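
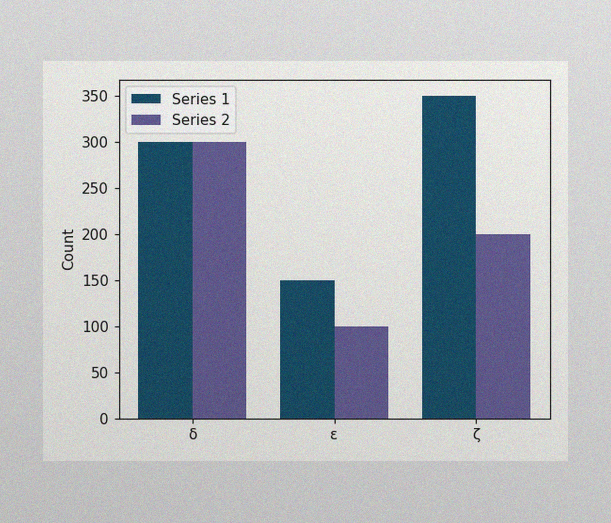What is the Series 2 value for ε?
The image has some photo noise and uneven lighting. The Series 2 bar at ε reaches 100 on the y-axis.

100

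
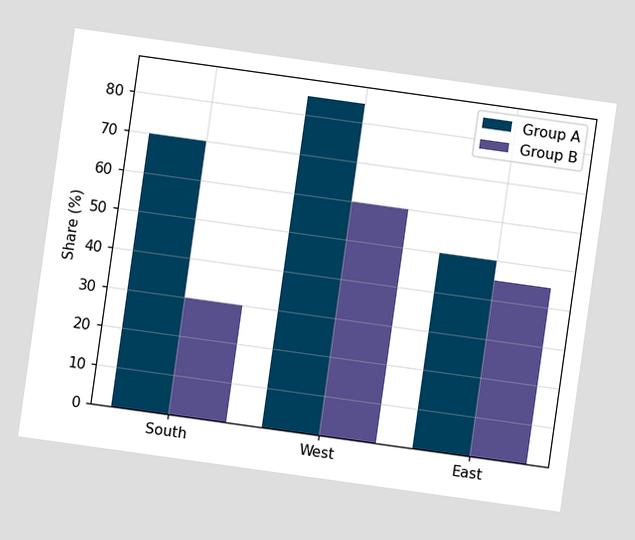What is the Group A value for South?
The chart is tilted about 8° clockwise. The Group A bar at South reaches 70% on the y-axis.

70%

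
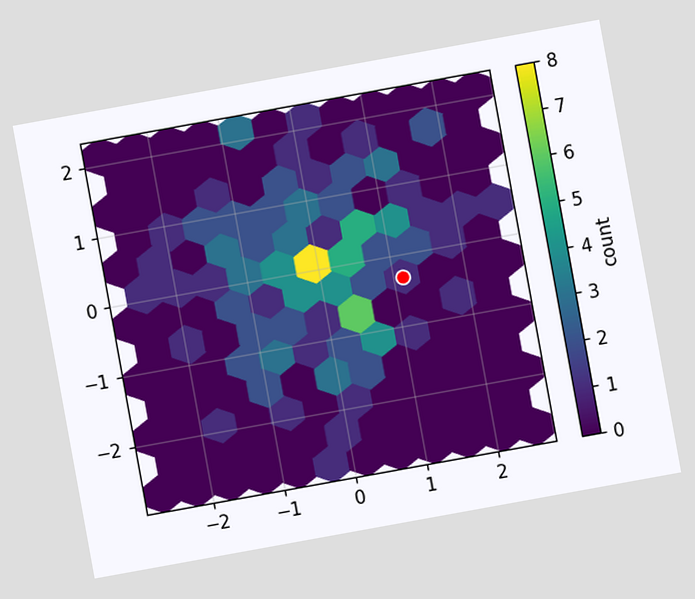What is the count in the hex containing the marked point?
1

The chart is tilted about 10° counter-clockwise. The marked hex reads 1 on the colorbar.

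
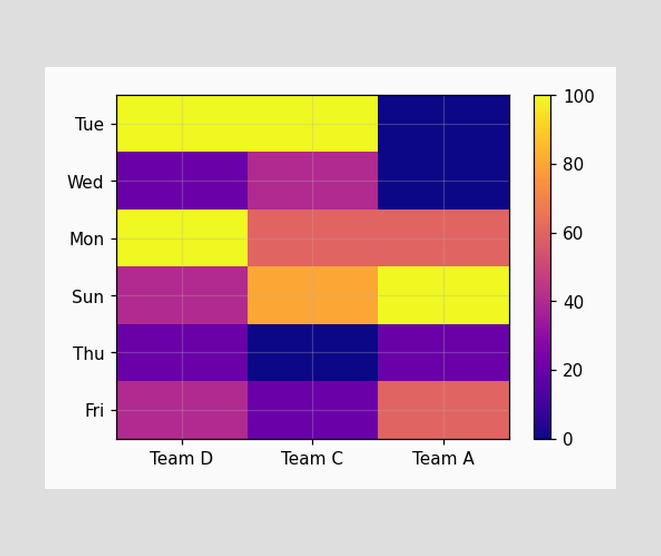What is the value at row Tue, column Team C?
Matching cell (Tue, Team C) against the colorbar gives 100.

100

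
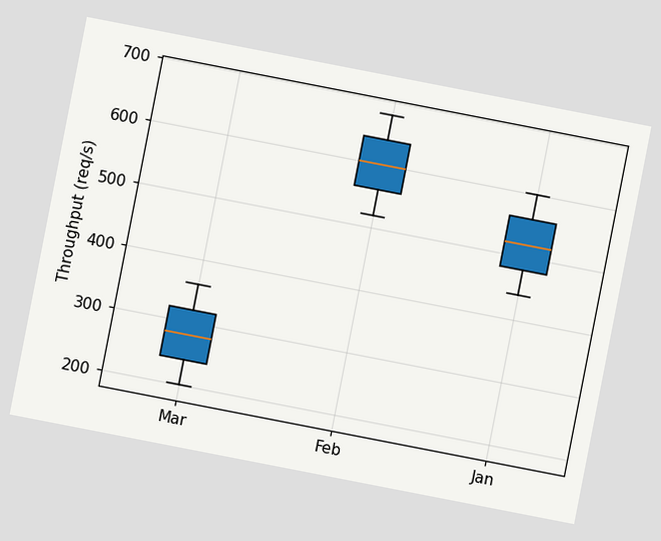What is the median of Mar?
280req/s

The chart is tilted about 11° clockwise. The median line in the Mar box sits at 280req/s.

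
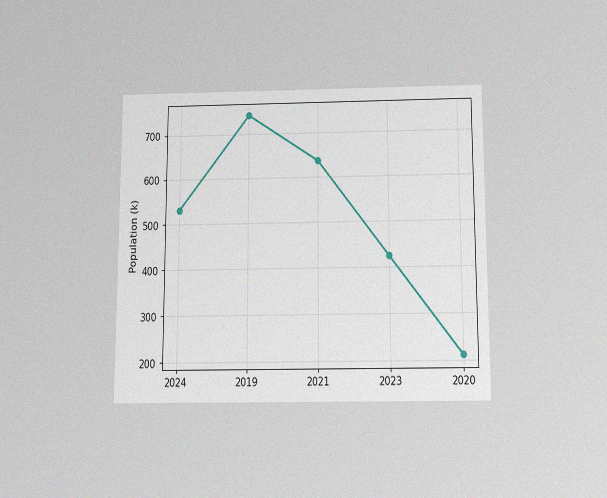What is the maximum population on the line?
742k

The chart is viewed slightly from below, with some photo noise. The highest point is at 2019, and reading across to the y-axis gives 742k.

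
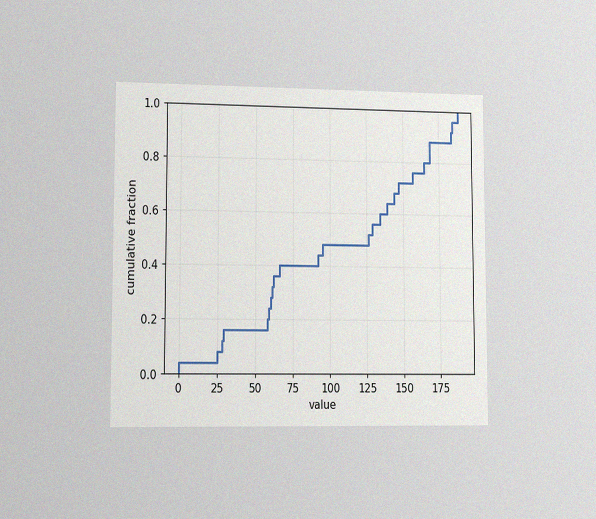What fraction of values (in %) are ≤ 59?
24%

The chart is viewed slightly from the left, with some photo noise. At x=59 the ECDF step is at 24%.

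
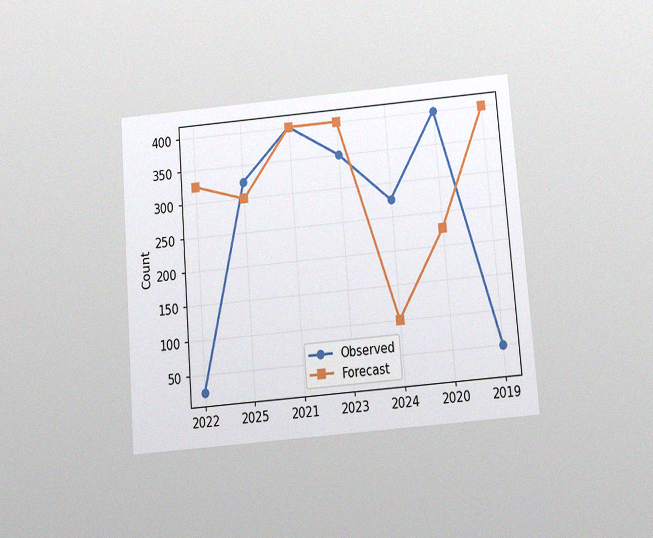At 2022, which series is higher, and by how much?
The chart is tilted about 4° counter-clockwise and viewed slightly from below, with some photo noise. At 2022, Forecast sits above the other line by 300.

Forecast, by 300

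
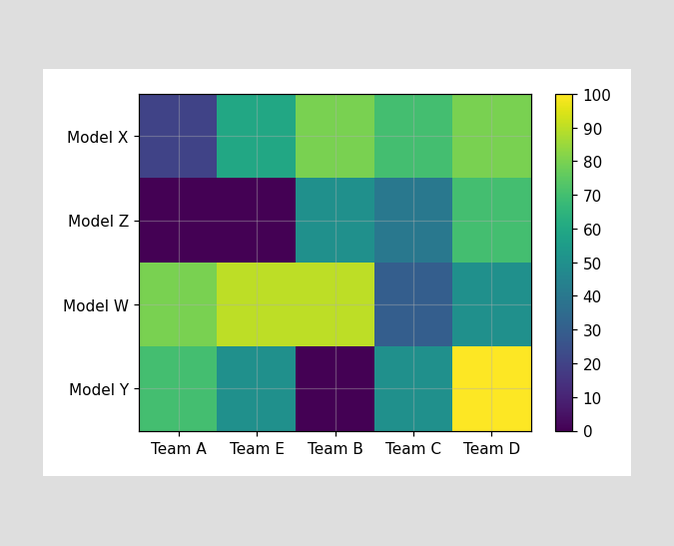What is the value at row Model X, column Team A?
Matching cell (Model X, Team A) against the colorbar gives 20.

20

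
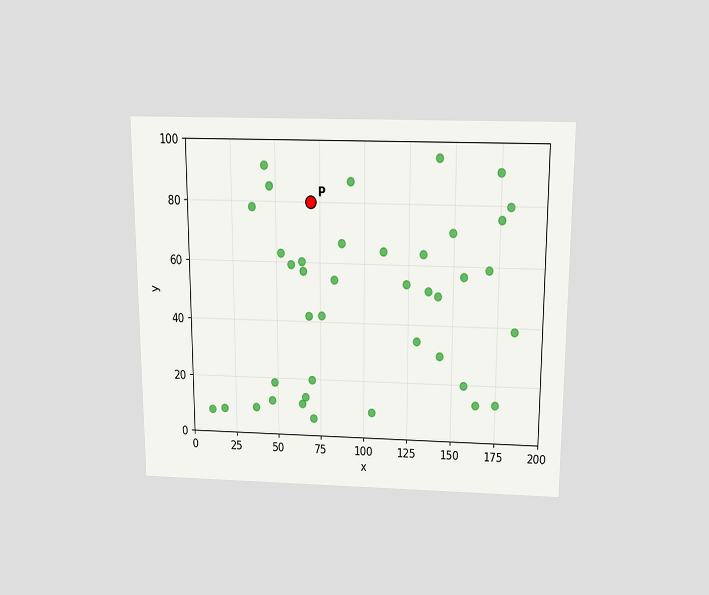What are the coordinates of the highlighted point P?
The chart is viewed slightly from above. Following the gridlines from P to each axis, P sits at (70, 80).

(70, 80)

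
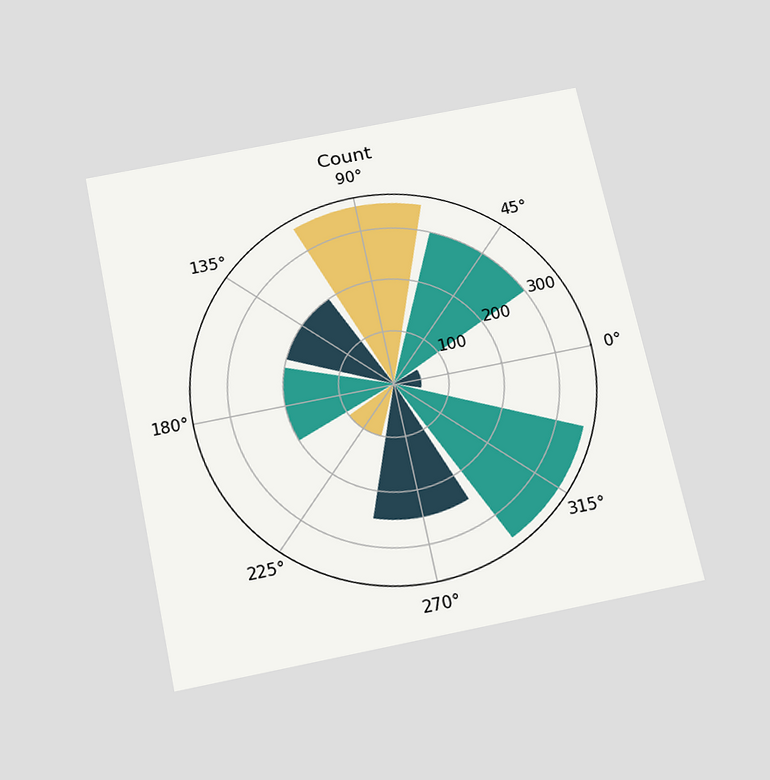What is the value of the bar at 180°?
The chart is tilted about 12° counter-clockwise and viewed slightly from below. The bar at 180° reaches 200 on the radial axis.

200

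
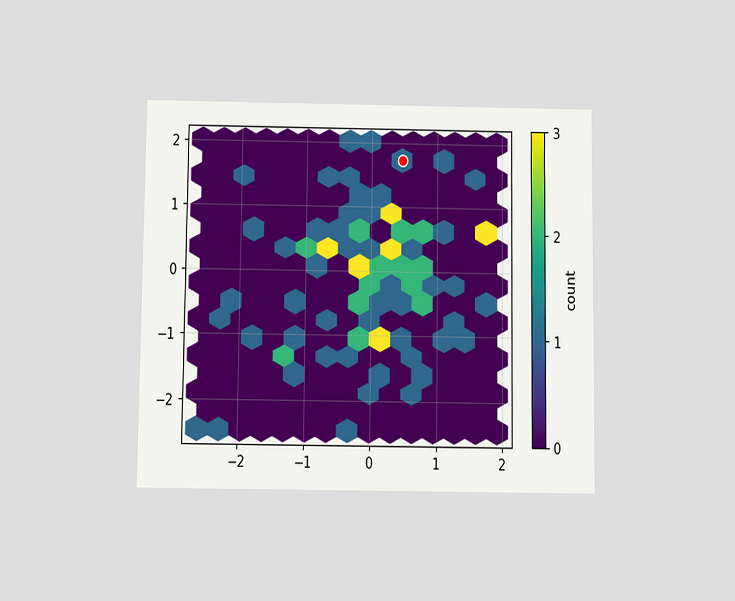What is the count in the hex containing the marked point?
1

The chart is viewed slightly from below. The marked hex reads 1 on the colorbar.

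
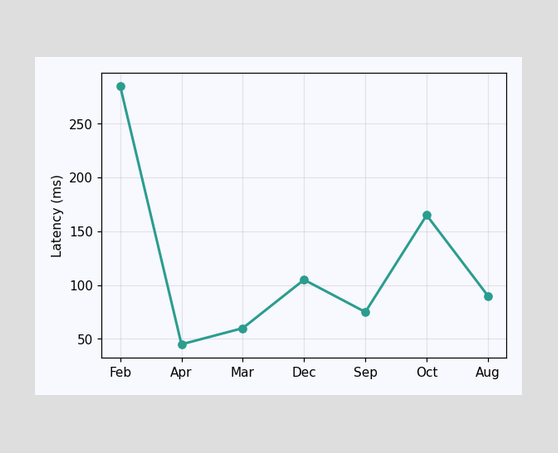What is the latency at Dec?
105ms

At Dec, the line is at 105ms.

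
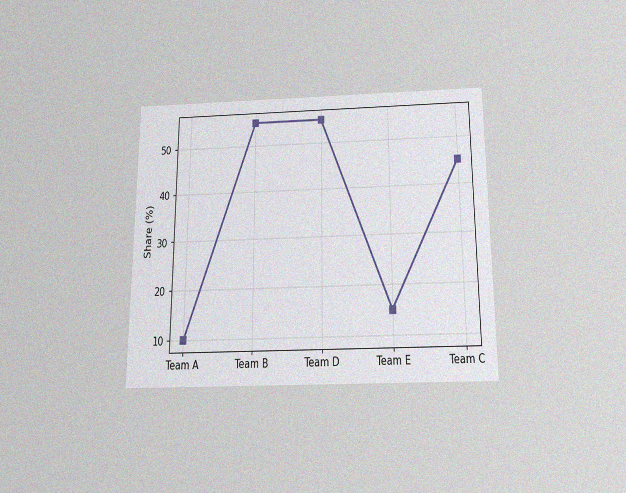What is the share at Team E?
15%

The chart is viewed slightly from below, with some photo noise. At Team E, the line is at 15%.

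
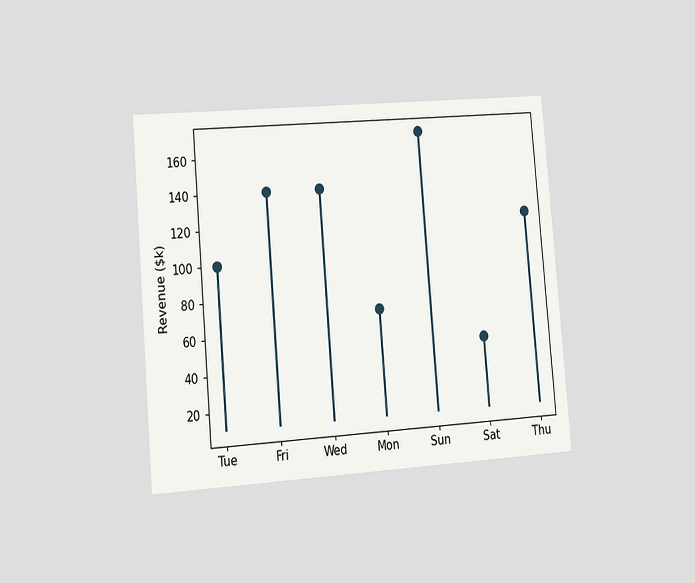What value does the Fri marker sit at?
The chart is tilted about 5° counter-clockwise and viewed slightly from the left. The Fri marker sits at $140k.

$140k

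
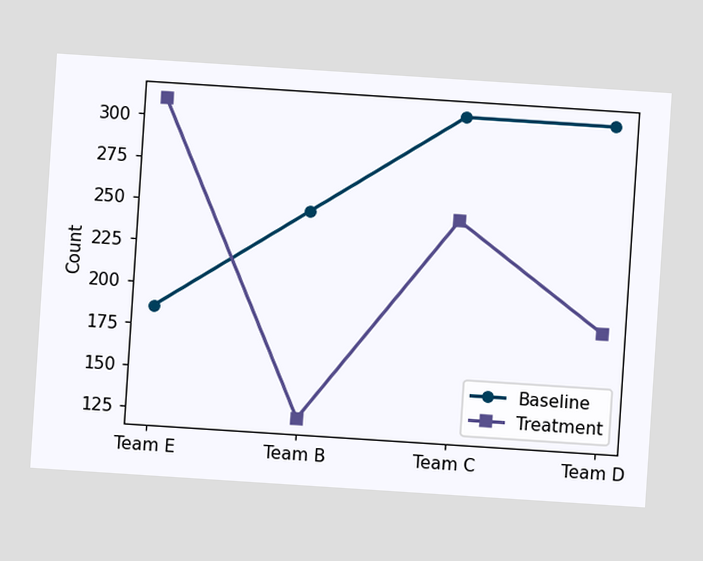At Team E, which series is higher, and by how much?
Treatment, by 124

The chart is tilted about 4° clockwise. At Team E, Treatment sits above the other line by 124.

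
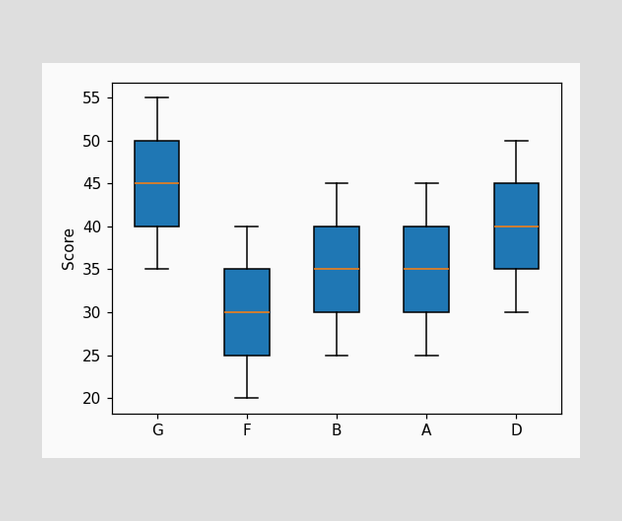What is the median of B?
The median line in the B box sits at 35.

35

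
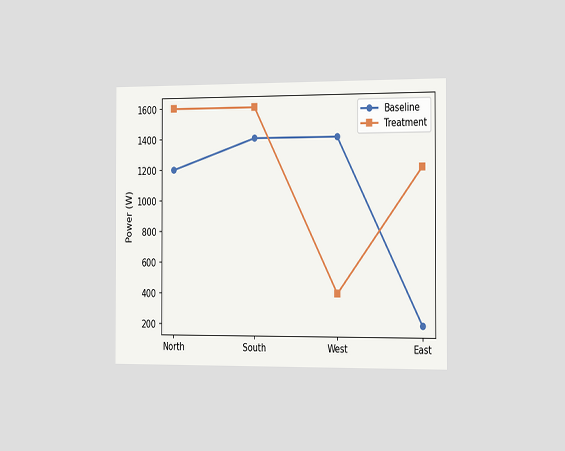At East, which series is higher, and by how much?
Treatment, by 1000W

The chart is viewed slightly from the right. At East, Treatment sits above the other line by 1000W.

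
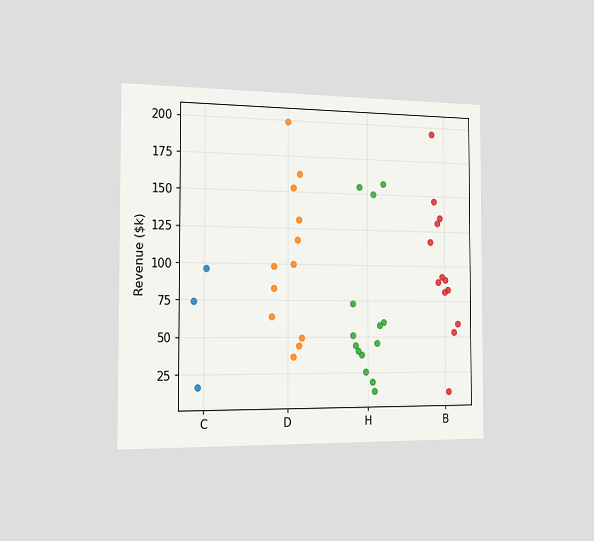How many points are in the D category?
12

The chart is viewed slightly from the left. Counting the markers in the D column gives 12.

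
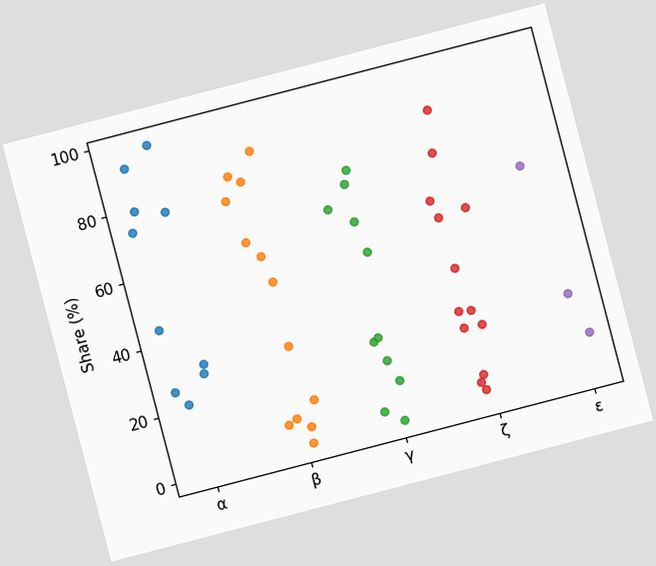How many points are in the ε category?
The chart is tilted about 15° counter-clockwise. Counting the markers in the ε column gives 3.

3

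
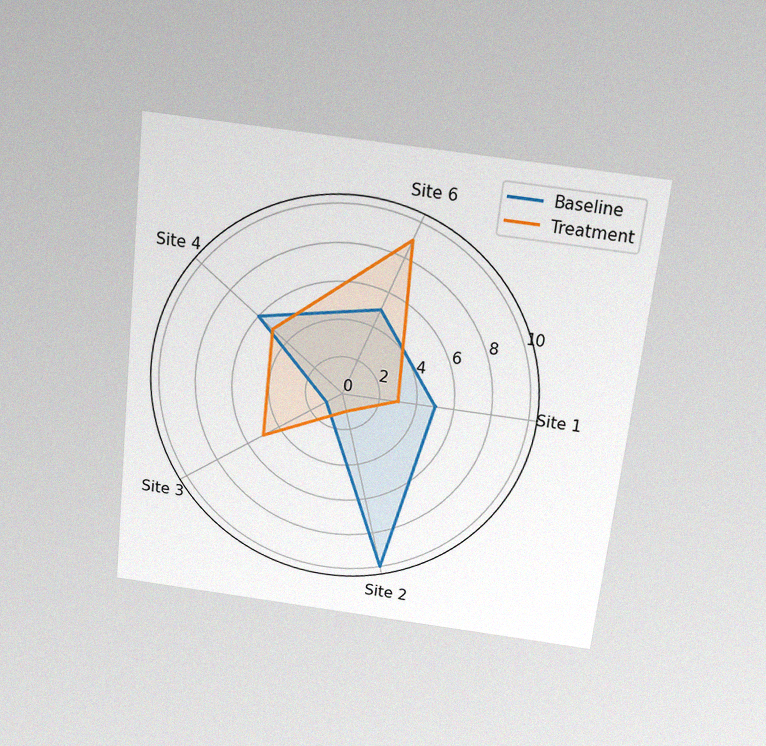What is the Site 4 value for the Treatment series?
The chart is tilted about 6° clockwise and viewed slightly from above, with some photo noise. On the Site 4 axis, Treatment reaches 5.

5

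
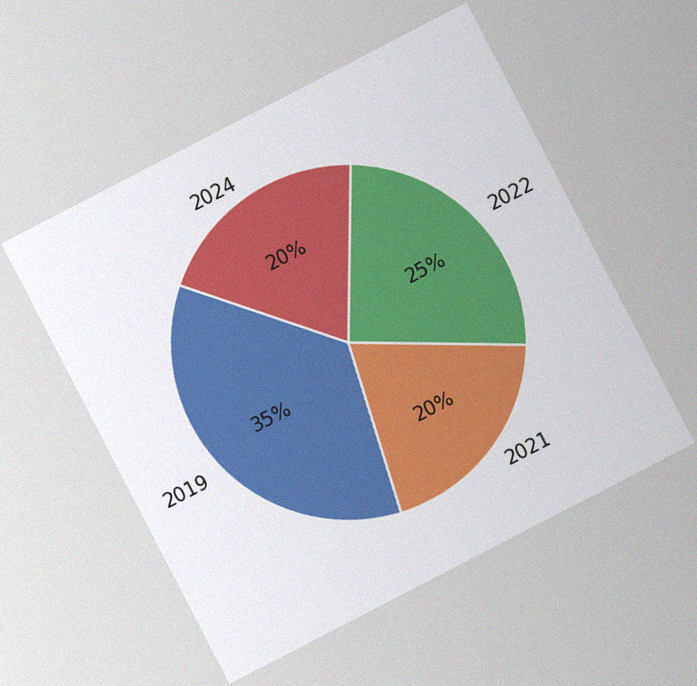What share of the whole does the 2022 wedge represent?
25%

The chart is tilted about 27° counter-clockwise, with some photo noise. The 2022 slice takes up 25% of the pie.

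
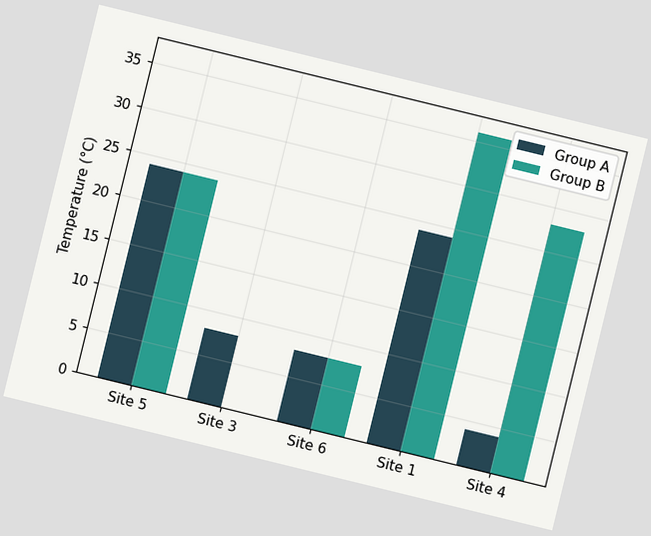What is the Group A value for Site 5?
24°C

The chart is tilted about 14° clockwise. The Group A bar at Site 5 reaches 24°C on the y-axis.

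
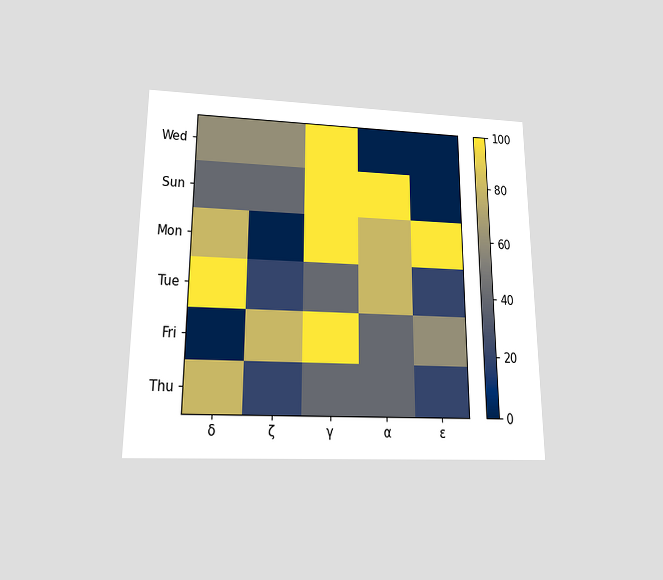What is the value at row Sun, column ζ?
The chart is viewed slightly from below. Matching cell (Sun, ζ) against the colorbar gives 40.

40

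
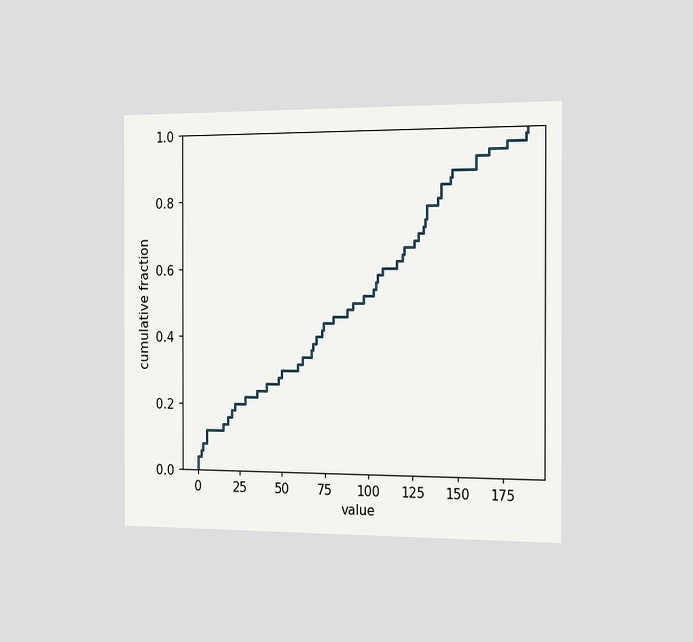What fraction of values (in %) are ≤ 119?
The chart is viewed slightly from the right. At x=119 the ECDF step is at 64%.

64%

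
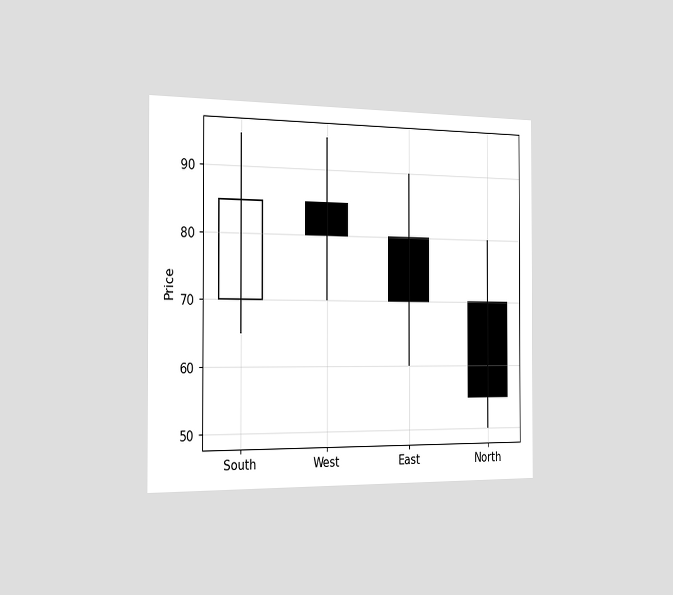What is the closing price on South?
The chart is viewed slightly from the left. The South candle closes at 85.

85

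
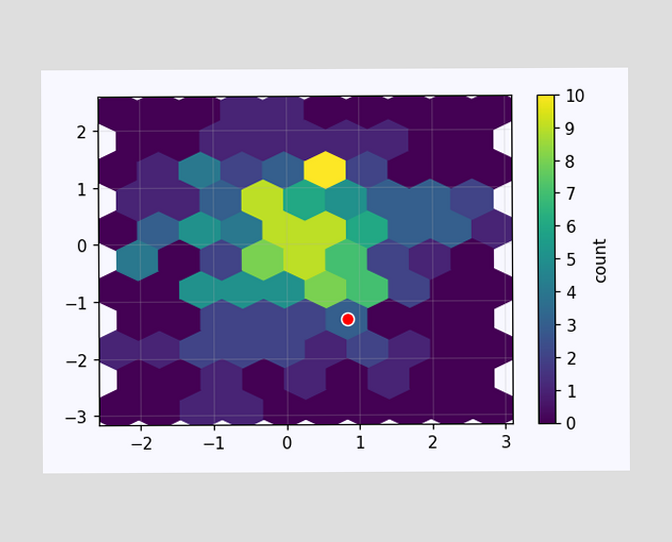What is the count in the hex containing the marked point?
3

The marked hex reads 3 on the colorbar.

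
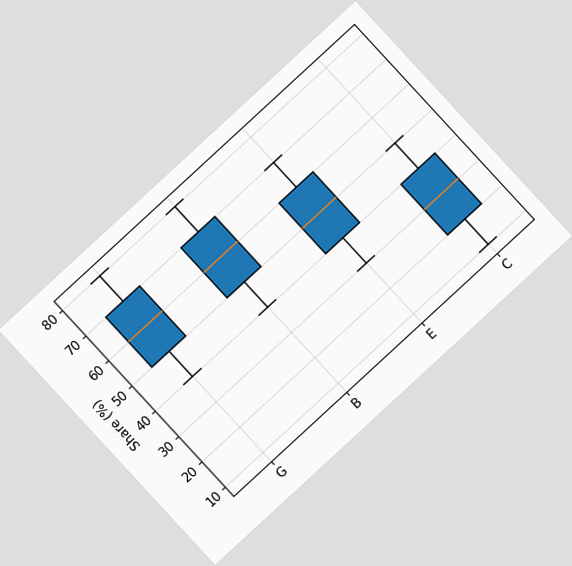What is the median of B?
60%

The chart is tilted about 43° counter-clockwise. The median line in the B box sits at 60%.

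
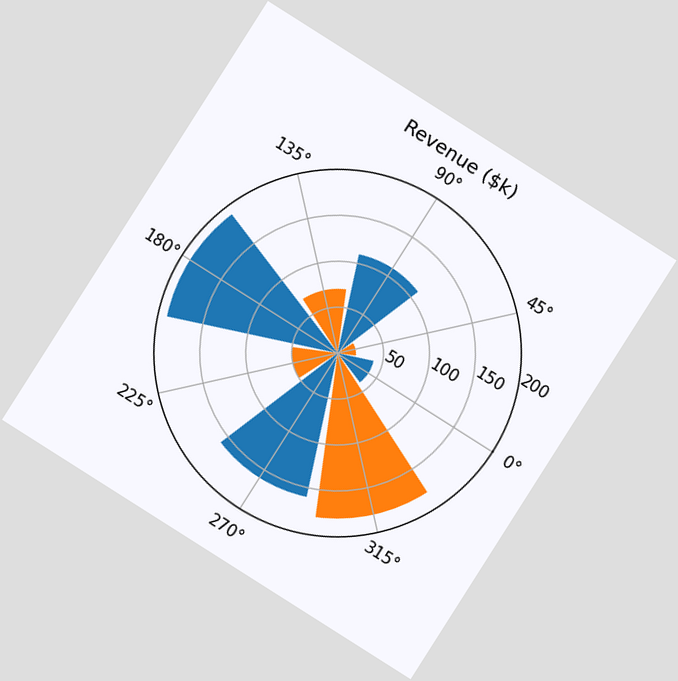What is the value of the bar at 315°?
$180k

The chart is tilted about 32° clockwise. The bar at 315° reaches $180k on the radial axis.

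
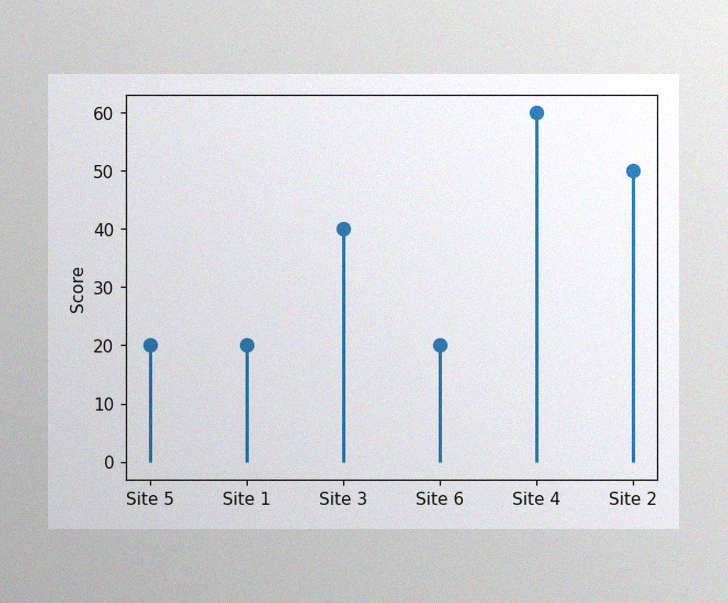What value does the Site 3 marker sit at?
40

The image has some photo noise and uneven lighting. The Site 3 marker sits at 40.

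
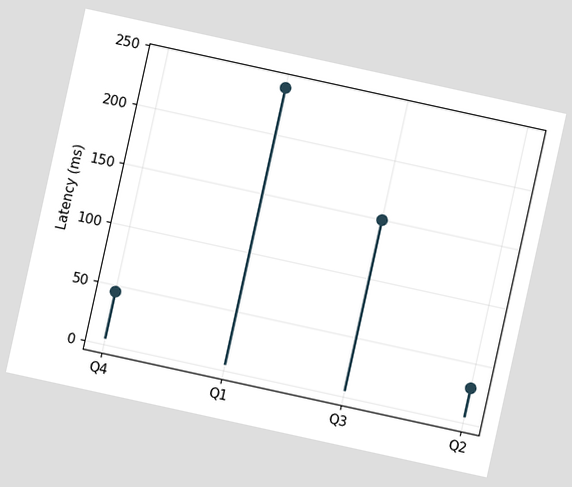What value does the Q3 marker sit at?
150ms

The chart is tilted about 12° clockwise. The Q3 marker sits at 150ms.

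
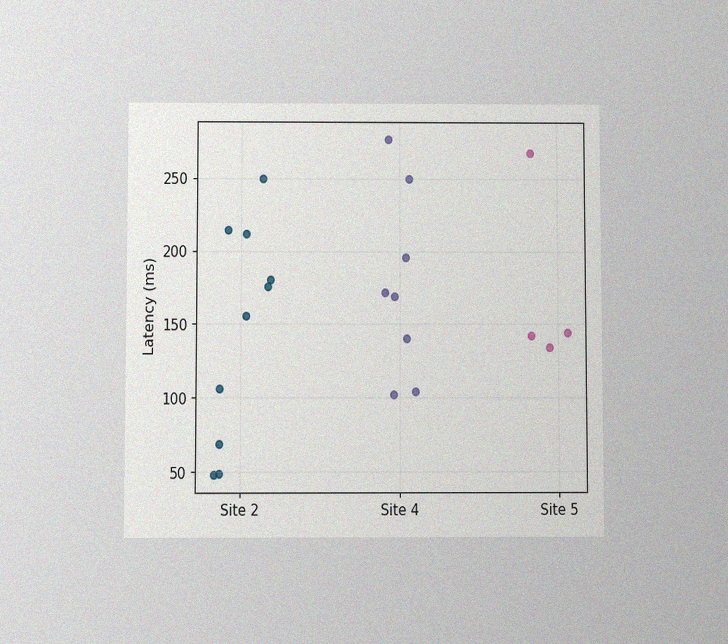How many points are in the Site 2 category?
The chart is viewed at a slight angle, with some photo noise. Counting the markers in the Site 2 column gives 10.

10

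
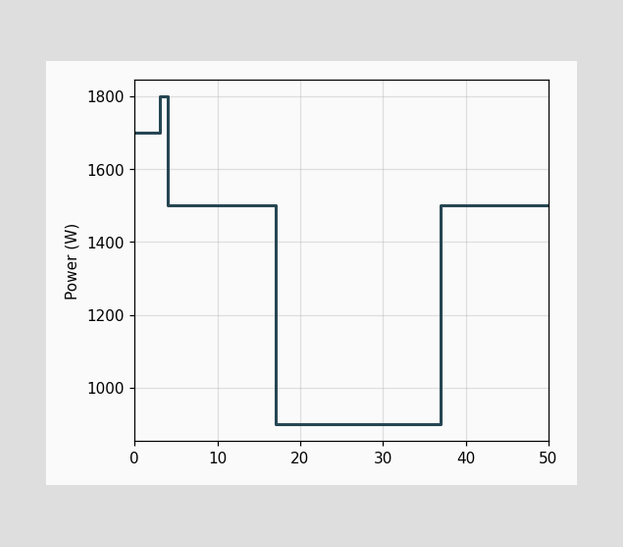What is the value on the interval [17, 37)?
900W

On [17, 37) the step sits at 900W.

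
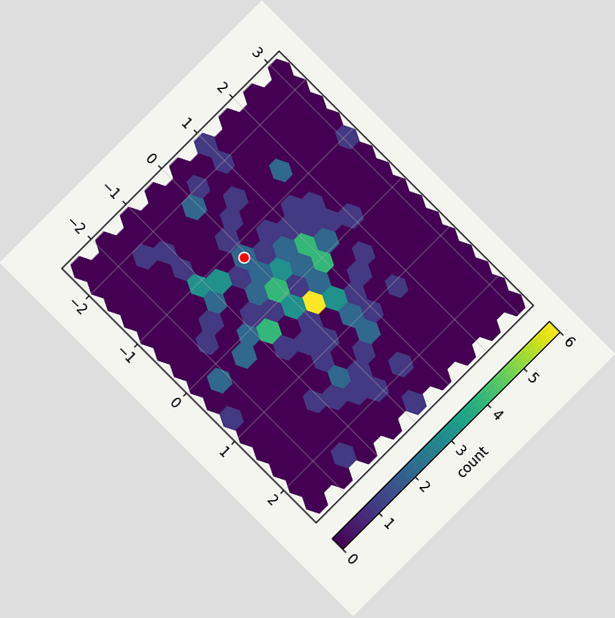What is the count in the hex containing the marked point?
2

The chart is tilted about 45° clockwise. The marked hex reads 2 on the colorbar.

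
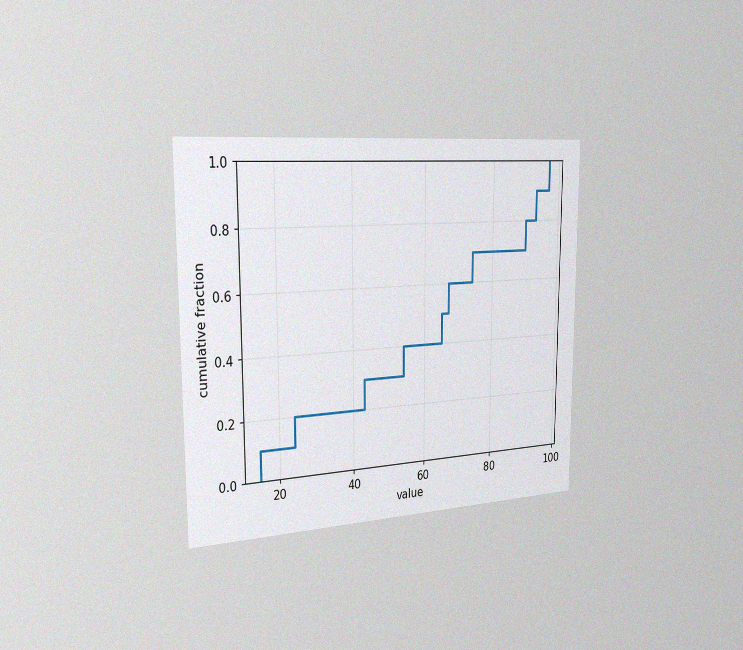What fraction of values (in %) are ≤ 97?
100%

The chart is viewed slightly from the left, with some photo noise. At x=97 the ECDF step is at 100%.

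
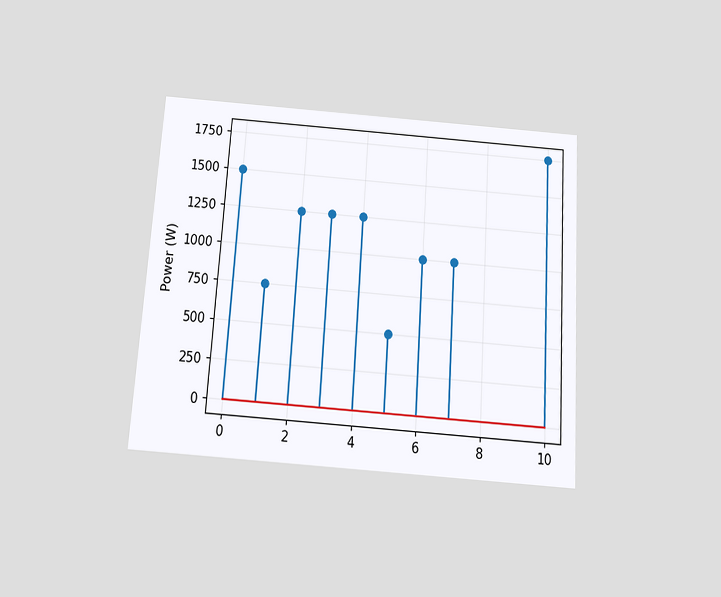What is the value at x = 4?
1250W

The chart is tilted about 4° clockwise and viewed slightly from below. The stem at x=4 reaches 1250W.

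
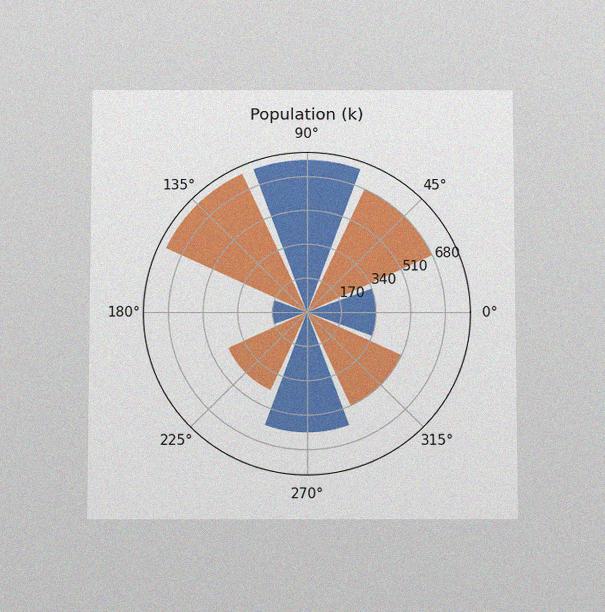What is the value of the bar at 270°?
595k

The chart is viewed slightly from below, with some photo noise. The bar at 270° reaches 595k on the radial axis.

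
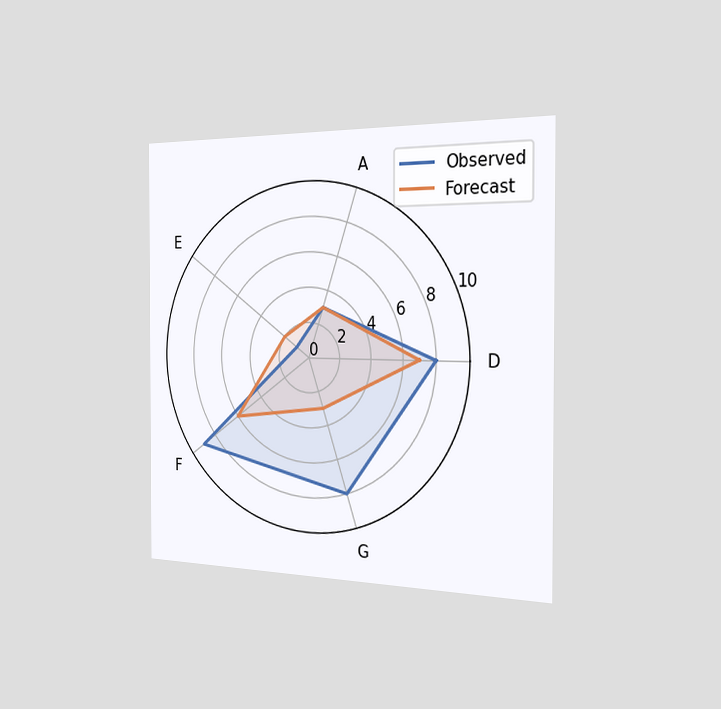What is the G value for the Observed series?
8

The chart is viewed slightly from the right. On the G axis, Observed reaches 8.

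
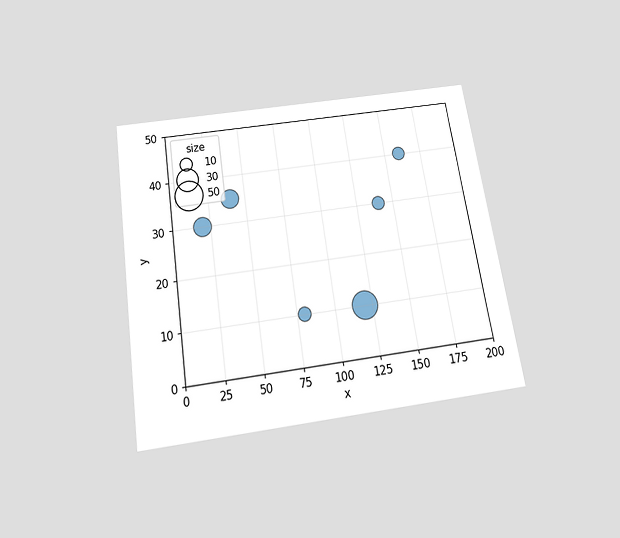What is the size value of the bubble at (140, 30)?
The chart is tilted about 9° counter-clockwise and viewed slightly from below. Matching the bubble at (140, 30) against the size legend gives 10.

10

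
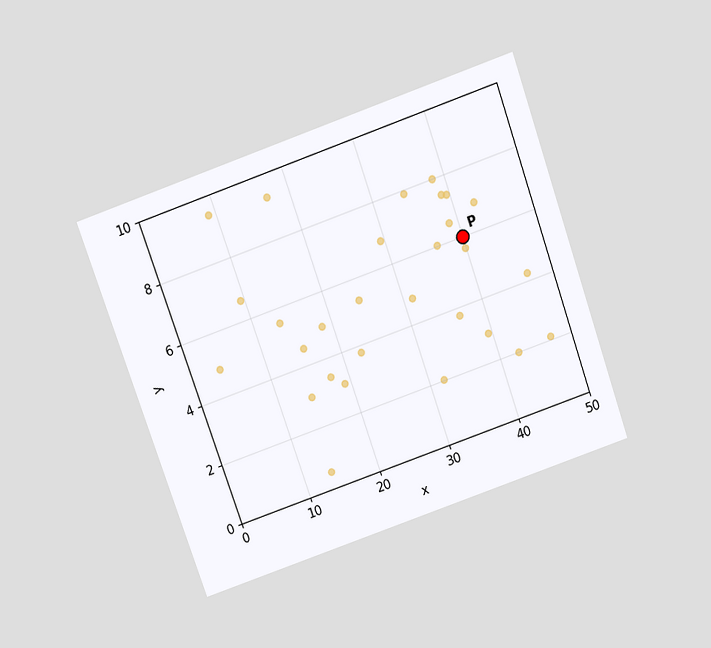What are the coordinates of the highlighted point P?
The chart is tilted about 19° counter-clockwise and viewed slightly from above. Following the gridlines from P to each axis, P sits at (40, 6).

(40, 6)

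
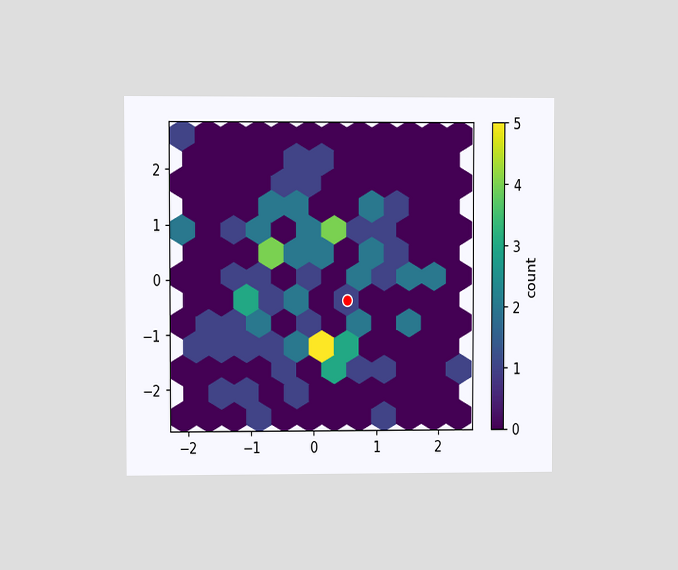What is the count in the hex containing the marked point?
The chart is viewed at a slight angle. The marked hex reads 1 on the colorbar.

1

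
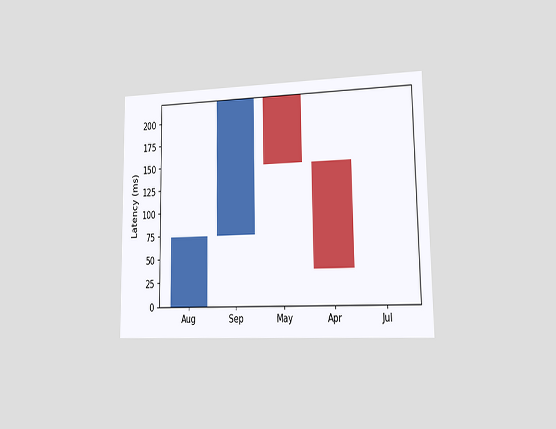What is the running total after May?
148ms

The chart is viewed slightly from the right. After May the running total reaches 148ms.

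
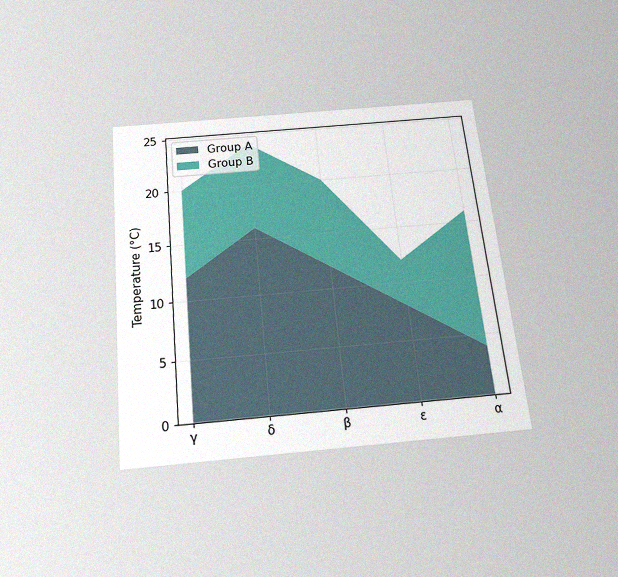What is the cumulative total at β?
20°C

The chart is tilted about 6° counter-clockwise and viewed slightly from below, with some photo noise. The stacked total at β reaches 20°C.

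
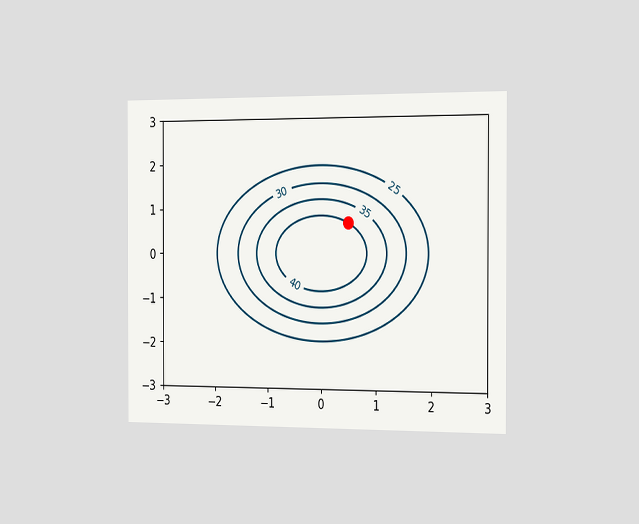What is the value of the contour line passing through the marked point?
The chart is viewed slightly from the right. The marked point sits on the contour labelled 40.

40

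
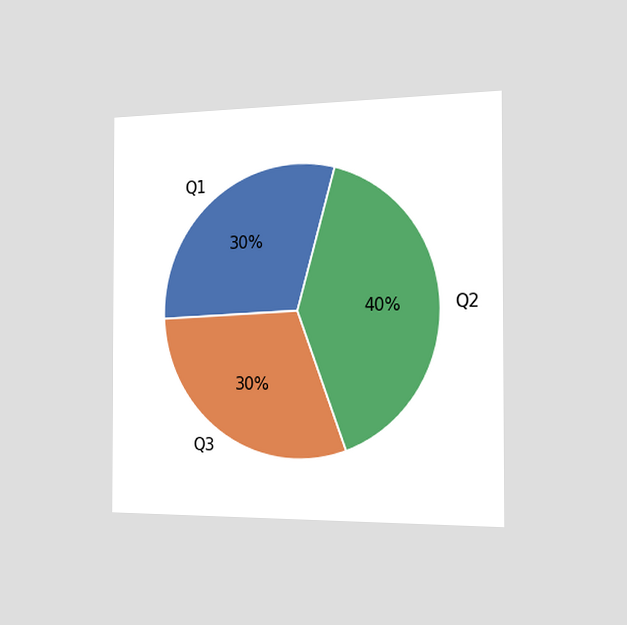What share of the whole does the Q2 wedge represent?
The chart is viewed slightly from the right. The Q2 slice takes up 40% of the pie.

40%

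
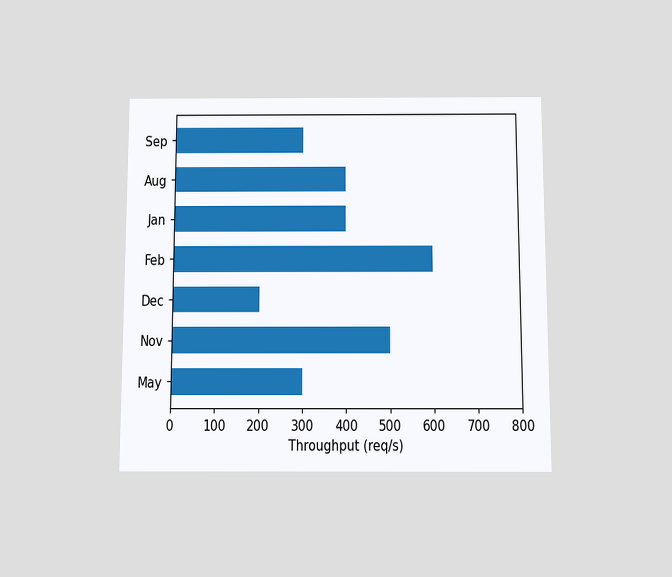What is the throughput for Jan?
400req/s

The chart is viewed slightly from below. Reading along the chart's x-axis, the Jan bar reaches 400req/s.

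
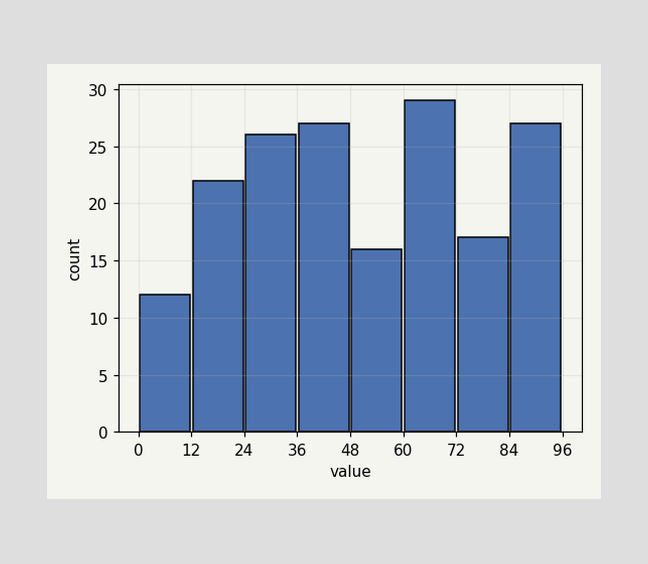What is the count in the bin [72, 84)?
17

The [72, 84) bin has height 17.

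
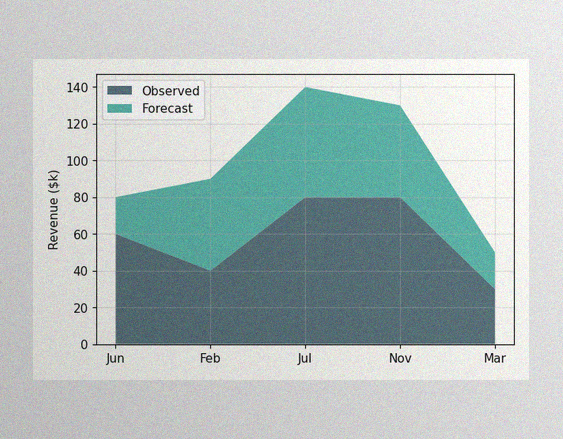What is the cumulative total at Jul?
$140k

The image has some photo noise and uneven lighting. The stacked total at Jul reaches $140k.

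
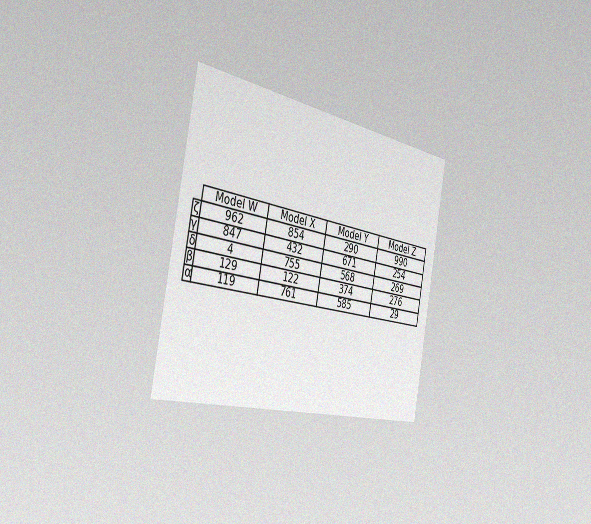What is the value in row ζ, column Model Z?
990

The chart is tilted about 11° clockwise and viewed slightly from the left, with some photo noise. The (ζ, Model Z) cell reads 990.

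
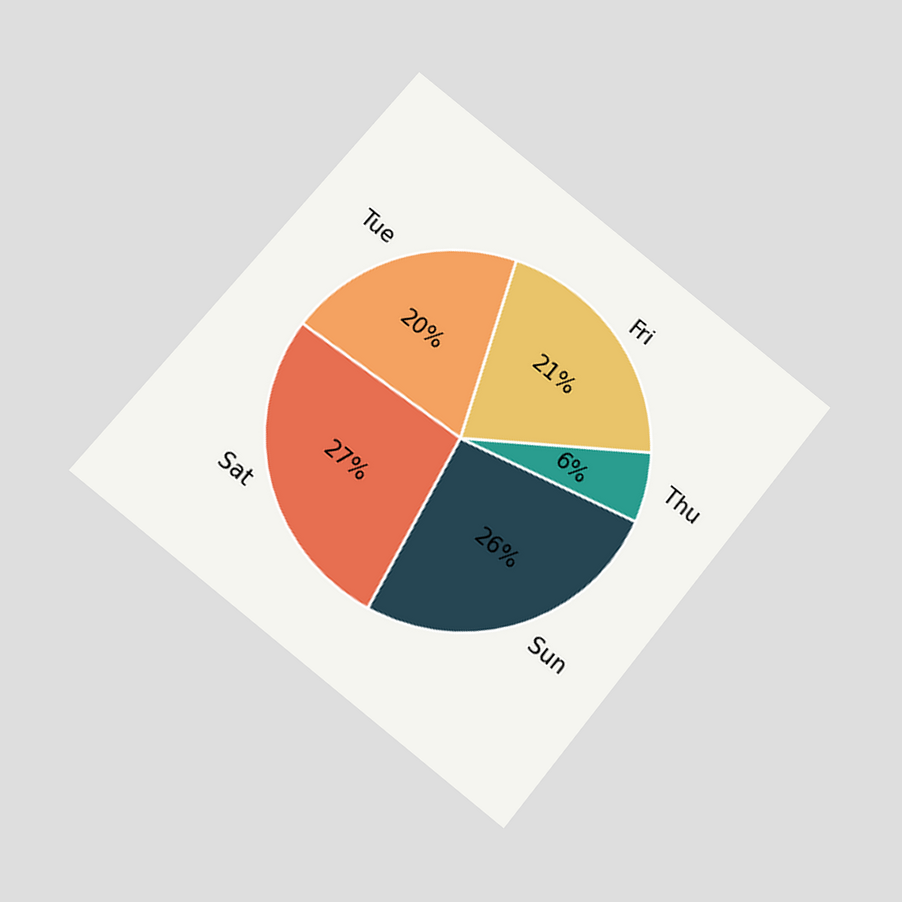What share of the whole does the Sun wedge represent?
The chart is tilted about 39° clockwise and viewed slightly from below. The Sun slice takes up 26% of the pie.

26%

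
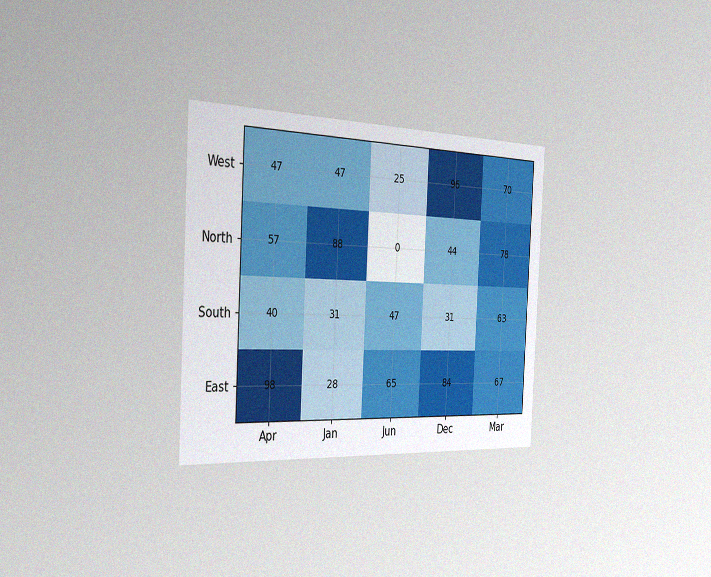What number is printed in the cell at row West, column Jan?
47

The chart is tilted about 3° clockwise and viewed slightly from the left, with some photo noise. The (West, Jan) cell reads 47.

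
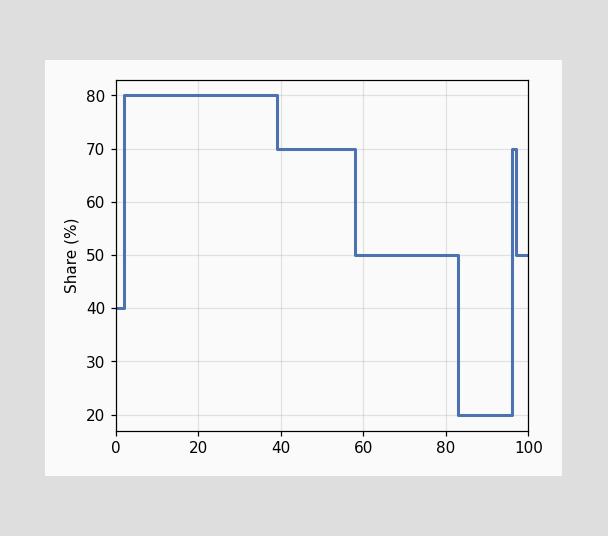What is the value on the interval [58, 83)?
On [58, 83) the step sits at 50%.

50%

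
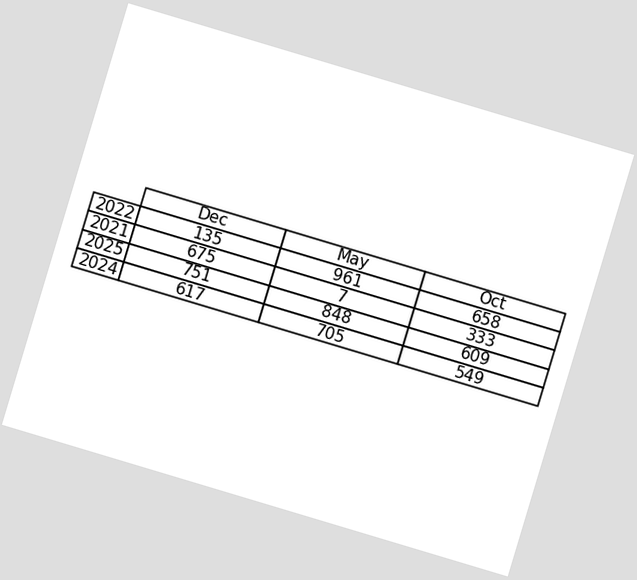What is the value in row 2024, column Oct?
549

The chart is tilted about 17° clockwise. The (2024, Oct) cell reads 549.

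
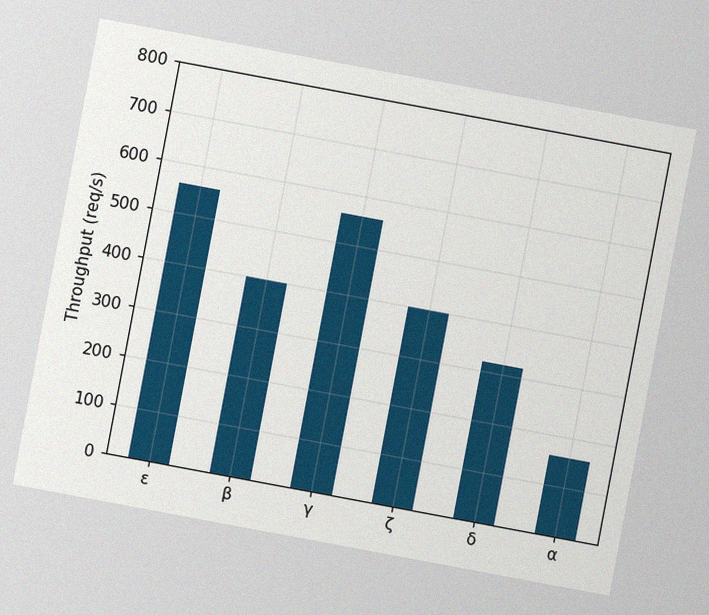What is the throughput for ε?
560req/s

The chart is tilted about 11° clockwise, with some photo noise. Reading along the chart's y-axis, the ε bar reaches 560req/s.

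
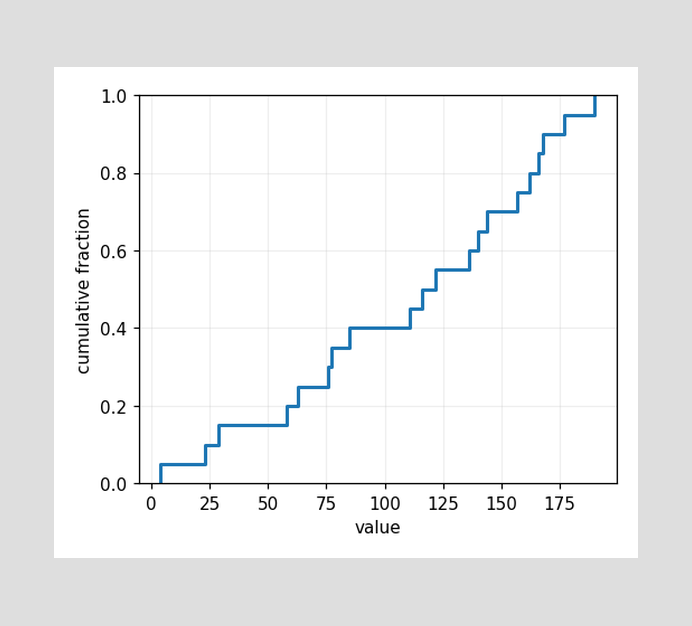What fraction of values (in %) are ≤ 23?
10%

At x=23 the ECDF step is at 10%.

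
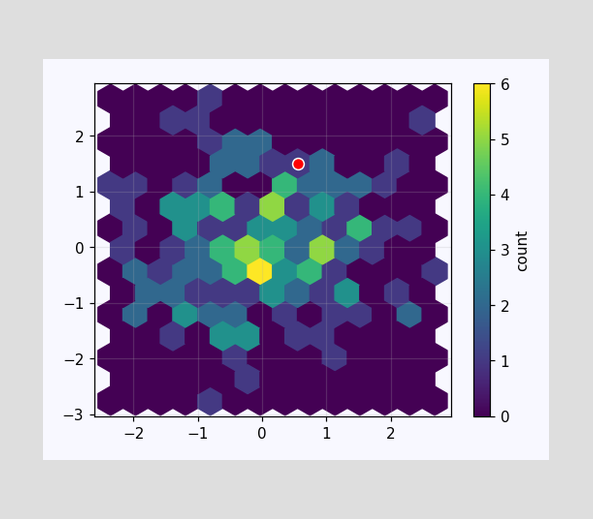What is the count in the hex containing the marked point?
1

The marked hex reads 1 on the colorbar.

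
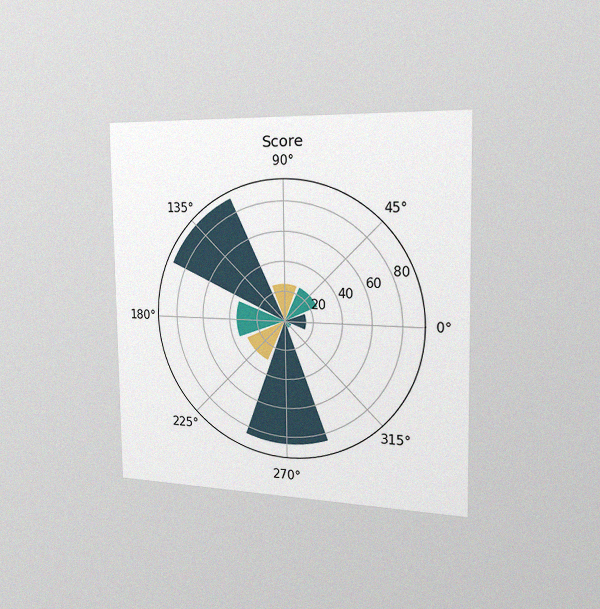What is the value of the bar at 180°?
35

The chart is viewed slightly from the right, with some photo noise. The bar at 180° reaches 35 on the radial axis.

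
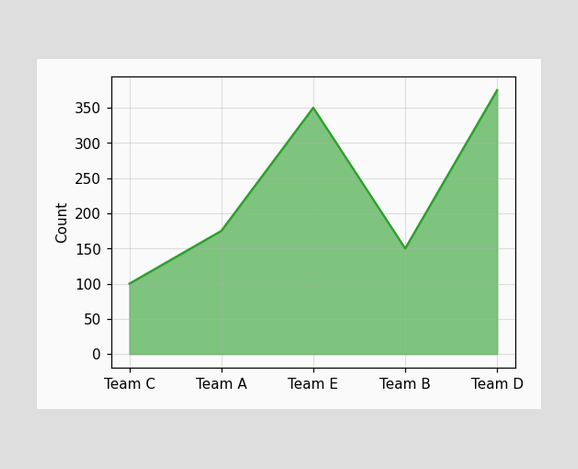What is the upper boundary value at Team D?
375

At Team D the upper boundary is at 375.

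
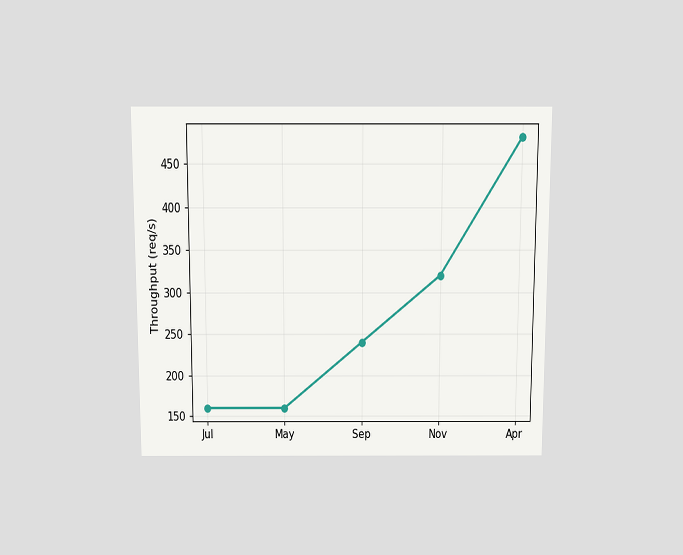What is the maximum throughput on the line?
The chart is viewed slightly from above. The highest point is at Apr, and reading across to the y-axis gives 480req/s.

480req/s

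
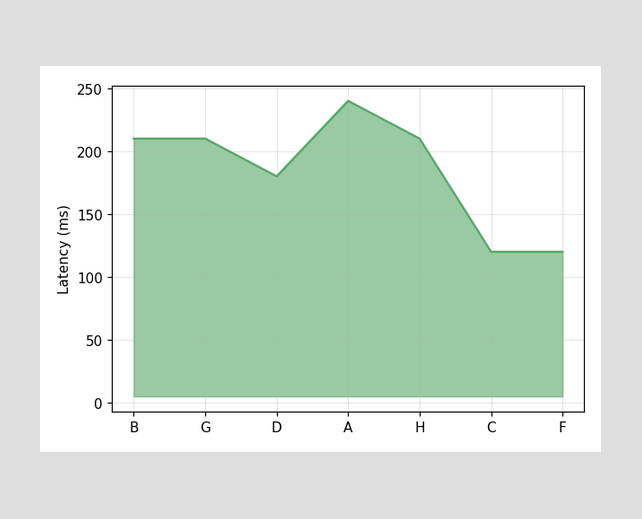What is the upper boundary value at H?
210ms

At H the upper boundary is at 210ms.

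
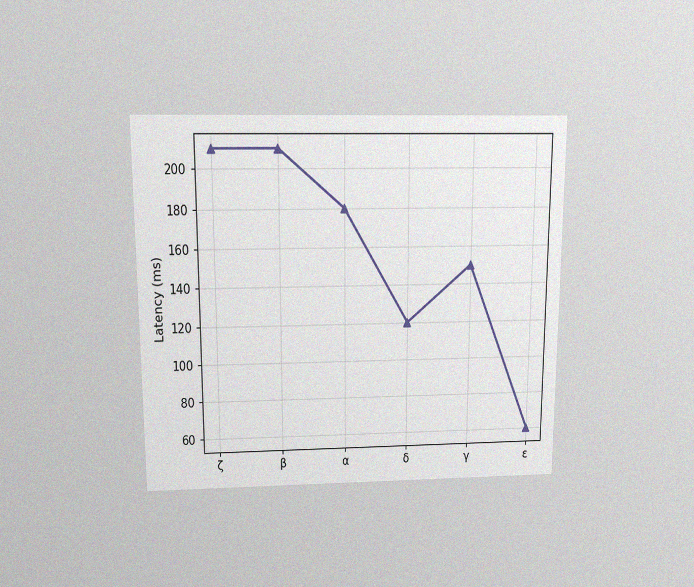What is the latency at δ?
120ms

The chart is viewed slightly from above, with some photo noise. At δ, the line is at 120ms.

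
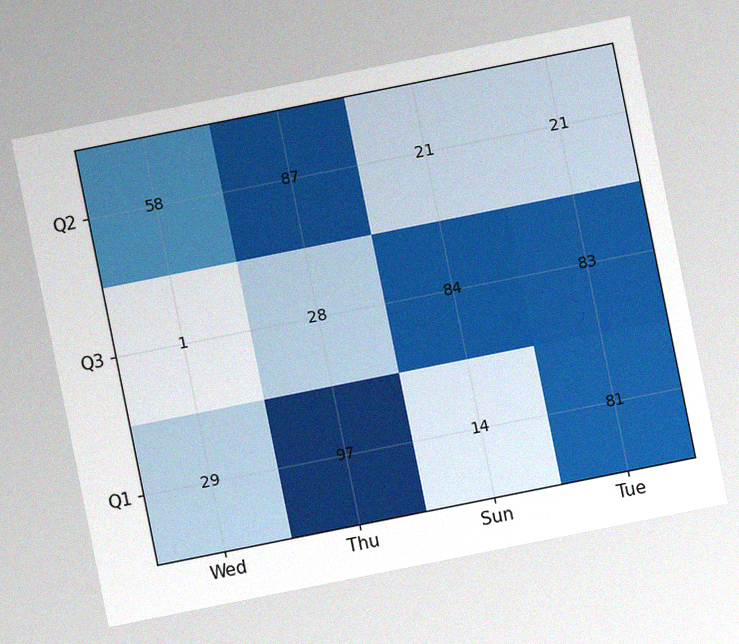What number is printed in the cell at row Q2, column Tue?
The chart is tilted about 11° counter-clockwise, with some photo noise. The (Q2, Tue) cell reads 21.

21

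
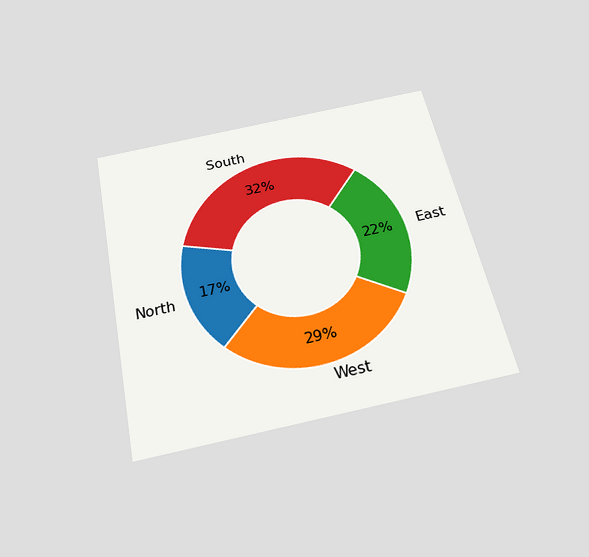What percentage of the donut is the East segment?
22%

The chart is tilted about 12° counter-clockwise and viewed slightly from below. The East segment takes up 22% of the ring.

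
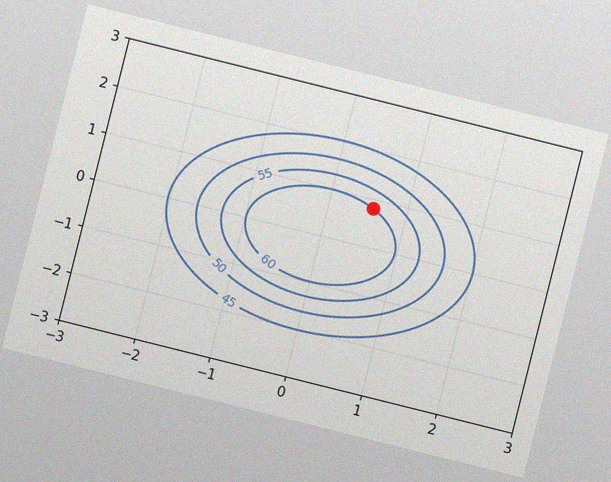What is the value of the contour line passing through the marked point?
The chart is tilted about 14° clockwise, with some photo noise. The marked point sits on the contour labelled 60.

60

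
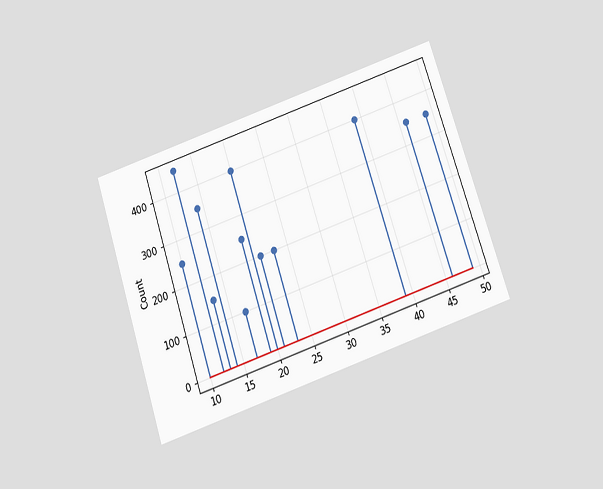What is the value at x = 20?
The chart is tilted about 18° counter-clockwise and viewed slightly from below. The stem at x=20 reaches 400.

400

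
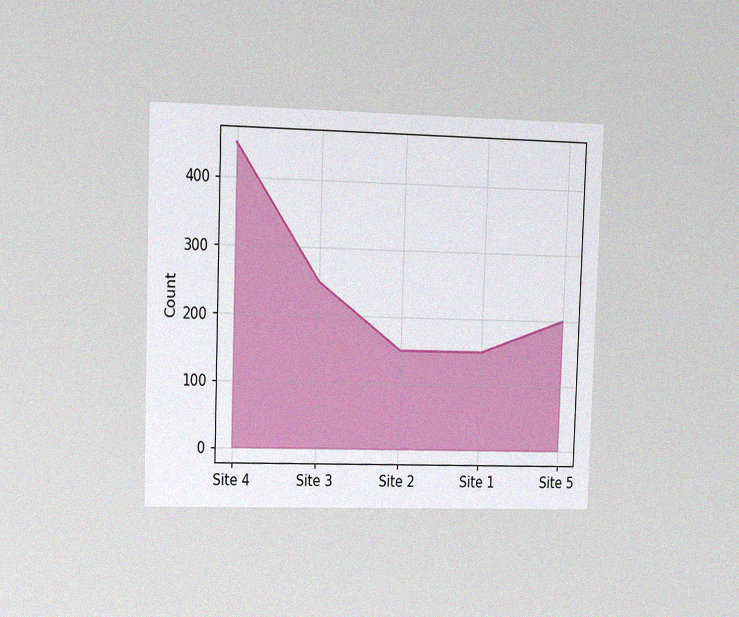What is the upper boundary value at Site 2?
150

The chart is viewed slightly from the left, with some photo noise. At Site 2 the upper boundary is at 150.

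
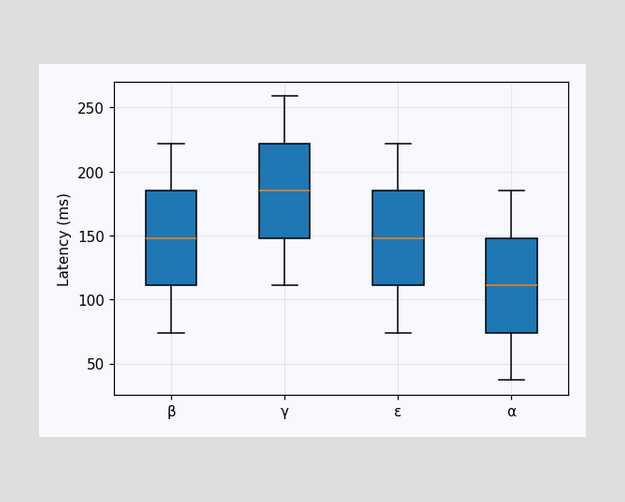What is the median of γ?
The median line in the γ box sits at 185ms.

185ms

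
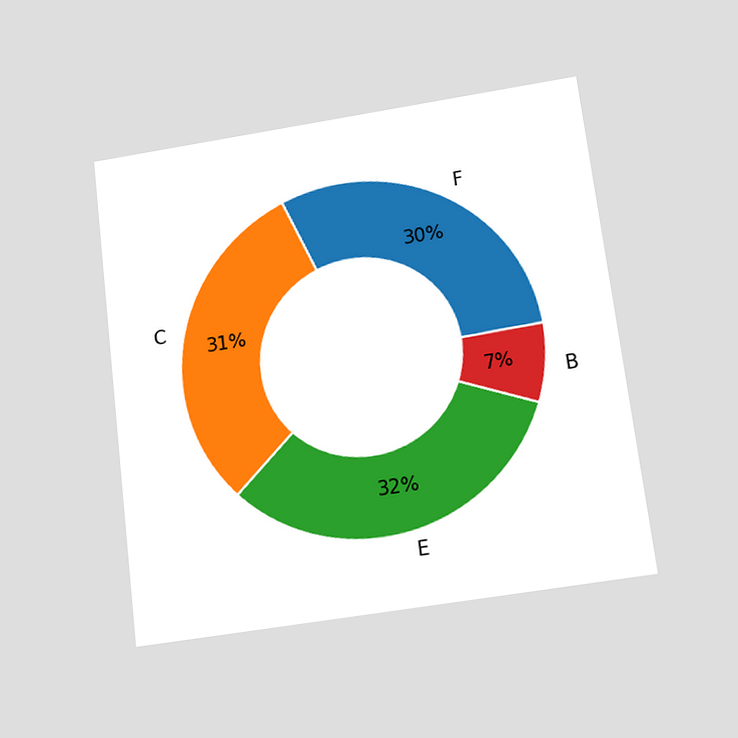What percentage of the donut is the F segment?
The chart is tilted about 7° counter-clockwise and viewed slightly from below. The F segment takes up 30% of the ring.

30%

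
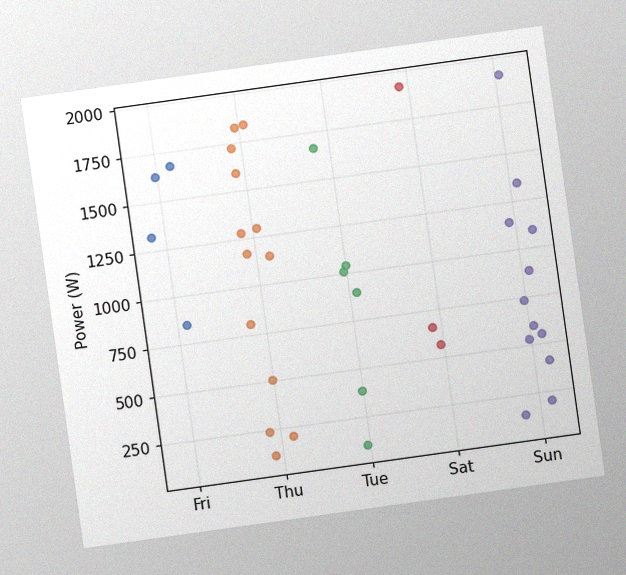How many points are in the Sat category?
The chart is tilted about 8° counter-clockwise, with some photo noise. Counting the markers in the Sat column gives 3.

3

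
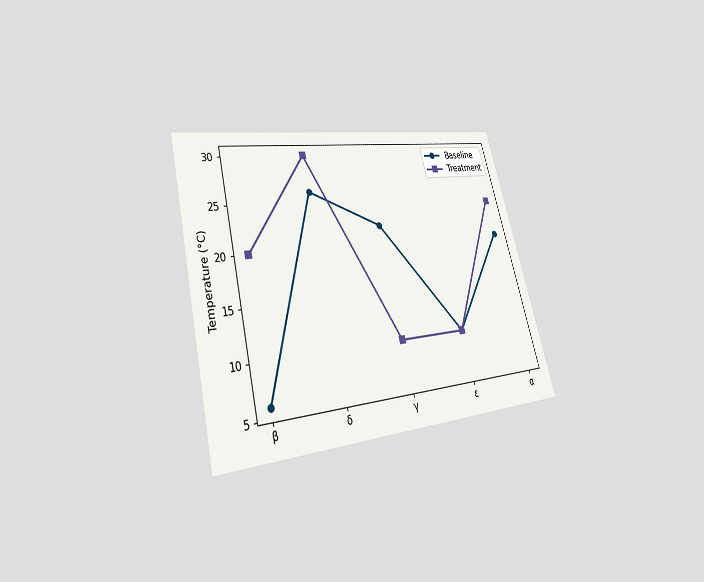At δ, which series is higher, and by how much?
The chart is tilted about 14° counter-clockwise and viewed at a slight angle. At δ, Treatment sits above the other line by 4°C.

Treatment, by 4°C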